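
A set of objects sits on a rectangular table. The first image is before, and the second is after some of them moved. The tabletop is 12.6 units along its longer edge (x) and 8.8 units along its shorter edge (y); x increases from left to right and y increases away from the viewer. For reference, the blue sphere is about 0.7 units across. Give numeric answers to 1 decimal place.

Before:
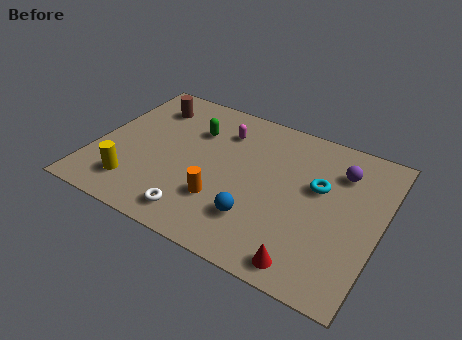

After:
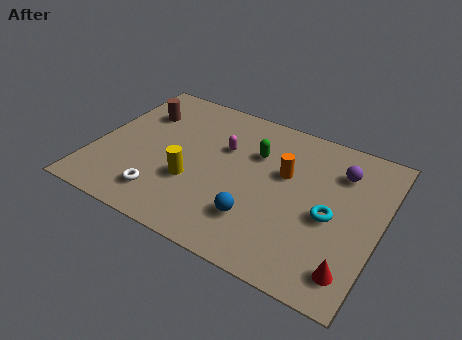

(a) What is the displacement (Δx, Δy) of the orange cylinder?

(2.4, 2.8)

The orange cylinder was at about (5.9, 2.6) and moved to about (8.3, 5.4).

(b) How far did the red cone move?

1.9

From (9.9, 1.0) to (11.7, 1.5), the red cone covered √(1.8² + 0.5²) ≈ 1.9 units.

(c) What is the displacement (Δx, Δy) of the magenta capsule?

(0.2, -1.0)

The magenta capsule was at about (5.3, 6.7) and moved to about (5.5, 5.7).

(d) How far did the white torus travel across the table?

1.6

The white torus was near (5.0, 1.3) before and (3.4, 1.7) after, so it travelled √(1.6² + 0.4²) ≈ 1.6 units.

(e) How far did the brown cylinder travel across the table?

0.7

From (1.9, 6.9) to (1.6, 6.3), the brown cylinder covered √(0.3² + 0.6²) ≈ 0.7 units.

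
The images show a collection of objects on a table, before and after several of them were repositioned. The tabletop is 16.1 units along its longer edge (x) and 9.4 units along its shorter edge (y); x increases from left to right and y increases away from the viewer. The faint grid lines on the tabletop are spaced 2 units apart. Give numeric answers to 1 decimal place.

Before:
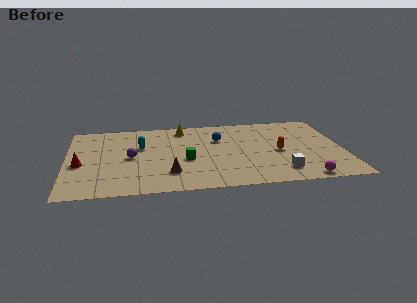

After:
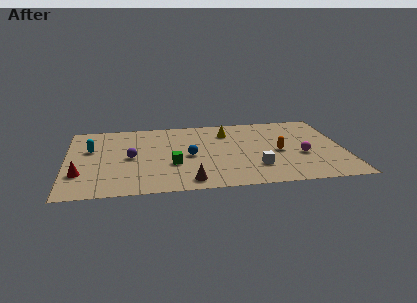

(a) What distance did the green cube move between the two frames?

0.9

From (6.9, 3.9) to (6.1, 3.4), the green cube covered √(0.8² + 0.5²) ≈ 0.9 units.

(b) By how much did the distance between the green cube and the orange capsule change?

+0.9

They were about 5.4 units apart before and 6.3 after — 0.9 units further apart.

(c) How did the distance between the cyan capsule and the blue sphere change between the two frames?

+1.3

Before: roughly 4.6 units apart; after: 5.9. That's 1.3 units further apart.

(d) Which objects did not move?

the orange capsule and the purple sphere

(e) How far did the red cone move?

1.2

The red cone was near (0.8, 4.0) before and (0.8, 2.8) after, so it travelled √(0.0² + 1.2²) ≈ 1.2 units.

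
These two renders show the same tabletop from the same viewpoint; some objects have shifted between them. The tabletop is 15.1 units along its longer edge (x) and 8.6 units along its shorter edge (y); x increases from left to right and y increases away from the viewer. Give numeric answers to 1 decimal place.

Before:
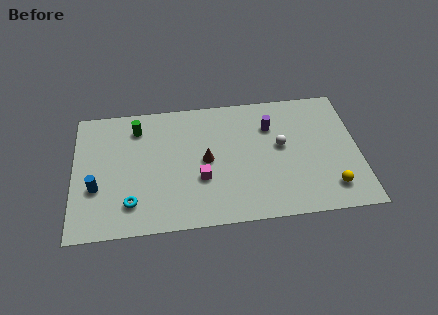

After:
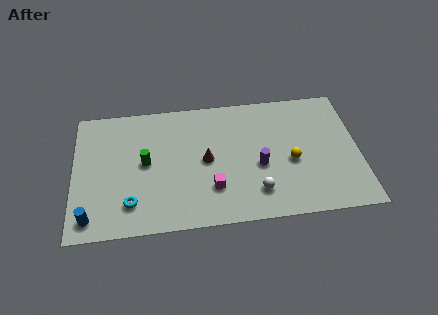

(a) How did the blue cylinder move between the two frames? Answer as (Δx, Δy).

(-0.3, -1.9)

From the two frames, the blue cylinder sits at roughly (1.2, 3.1) before and (0.9, 1.2) after.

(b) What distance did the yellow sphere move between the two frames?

2.8

The yellow sphere was near (13.5, 1.7) before and (11.5, 3.7) after, so it travelled √(2.0² + 2.0²) ≈ 2.8 units.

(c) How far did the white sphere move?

3.2

The white sphere was near (11.0, 4.8) before and (9.6, 1.9) after, so it travelled √(1.4² + 2.9²) ≈ 3.2 units.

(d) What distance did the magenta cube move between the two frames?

0.9

From (6.7, 3.1) to (7.3, 2.4), the magenta cube covered √(0.6² + 0.7²) ≈ 0.9 units.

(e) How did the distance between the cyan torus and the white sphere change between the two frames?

-1.9

They were about 8.5 units apart before and 6.6 after — 1.9 units closer together.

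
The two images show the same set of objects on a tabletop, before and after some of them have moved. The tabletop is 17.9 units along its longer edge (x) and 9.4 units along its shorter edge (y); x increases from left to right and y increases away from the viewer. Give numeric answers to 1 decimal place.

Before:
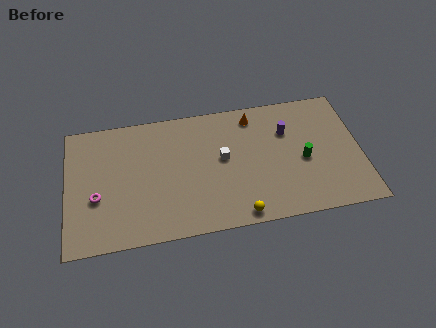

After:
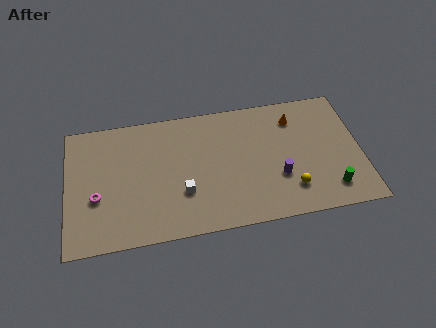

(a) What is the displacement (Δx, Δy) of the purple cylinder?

(-0.7, -3.3)

The purple cylinder was at about (13.5, 6.5) and moved to about (12.8, 3.2).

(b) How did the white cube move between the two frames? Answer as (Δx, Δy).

(-2.5, -2.1)

The white cube started near (9.5, 5.2) and ended near (7.0, 3.1).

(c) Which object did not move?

the magenta torus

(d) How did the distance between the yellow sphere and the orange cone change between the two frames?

-2.0

The distance was about 7.2 in the first image and 5.2 in the second, so they moved 2.0 units closer together.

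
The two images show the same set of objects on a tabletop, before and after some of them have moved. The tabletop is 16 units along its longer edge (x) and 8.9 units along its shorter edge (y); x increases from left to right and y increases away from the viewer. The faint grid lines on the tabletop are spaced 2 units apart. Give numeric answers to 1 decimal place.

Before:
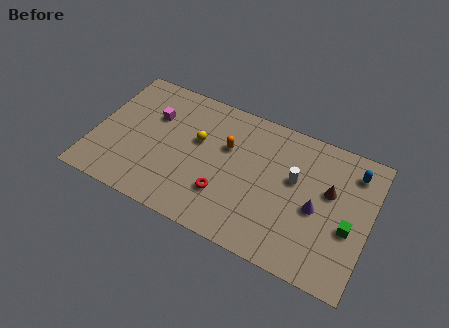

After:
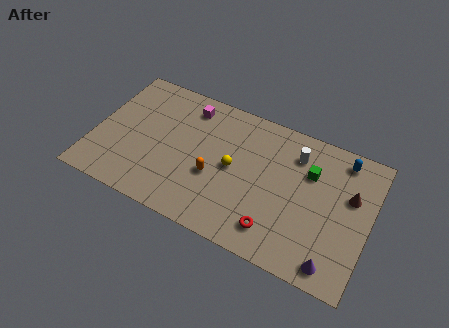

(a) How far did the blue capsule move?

0.9

The blue capsule was near (14.8, 7.2) before and (14.1, 7.7) after, so it travelled √(0.7² + 0.5²) ≈ 0.9 units.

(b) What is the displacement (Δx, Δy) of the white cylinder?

(-0.1, 1.6)

The white cylinder started near (11.6, 5.3) and ended near (11.5, 6.9).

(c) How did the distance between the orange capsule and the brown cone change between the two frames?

+2.0

Before: roughly 6.0 units apart; after: 8.0. That's 2.0 units further apart.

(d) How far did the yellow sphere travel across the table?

2.4

From (5.9, 5.4) to (8.1, 4.5), the yellow sphere covered √(2.2² + 0.9²) ≈ 2.4 units.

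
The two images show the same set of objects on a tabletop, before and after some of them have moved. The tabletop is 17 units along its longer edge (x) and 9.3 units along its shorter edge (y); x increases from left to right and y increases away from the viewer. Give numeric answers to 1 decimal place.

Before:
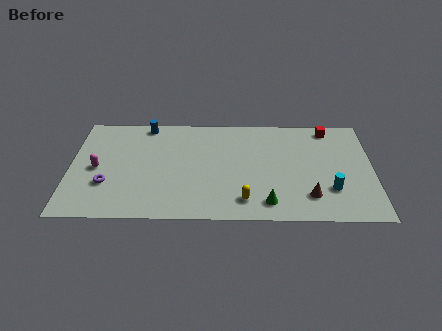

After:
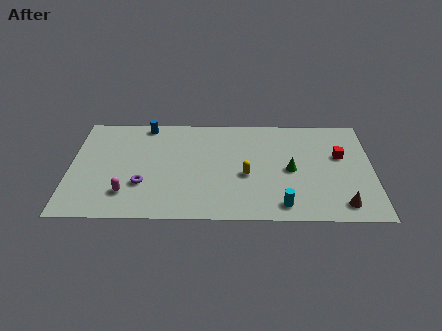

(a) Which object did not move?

the blue cylinder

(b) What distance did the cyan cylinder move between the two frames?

3.0

The cyan cylinder moved from about (14.6, 2.7) to (11.9, 1.3), a distance of √(2.7² + 1.4²) ≈ 3.0.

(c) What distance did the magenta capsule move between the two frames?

2.8

From (1.5, 4.4) to (3.2, 2.2), the magenta capsule covered √(1.7² + 2.2²) ≈ 2.8 units.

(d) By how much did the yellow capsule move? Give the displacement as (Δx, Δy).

(0.1, 2.2)

The yellow capsule was at about (9.8, 1.7) and moved to about (9.9, 3.9).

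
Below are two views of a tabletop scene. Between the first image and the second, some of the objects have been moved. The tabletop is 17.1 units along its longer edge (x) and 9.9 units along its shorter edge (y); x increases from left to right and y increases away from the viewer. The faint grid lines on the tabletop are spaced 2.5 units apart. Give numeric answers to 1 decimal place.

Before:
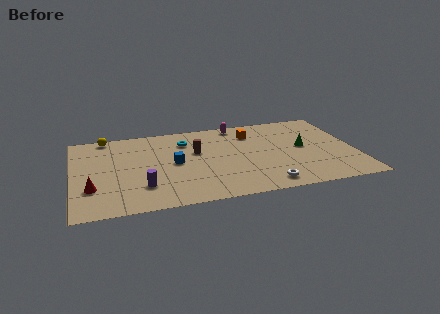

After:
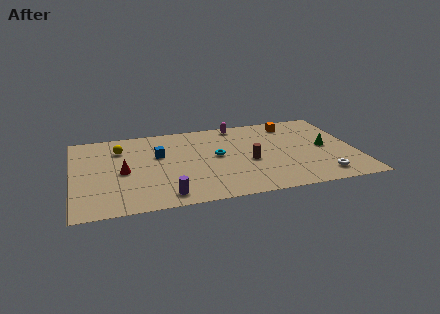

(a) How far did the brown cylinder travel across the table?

3.6

From (7.5, 6.1) to (10.6, 4.2), the brown cylinder covered √(3.1² + 1.9²) ≈ 3.6 units.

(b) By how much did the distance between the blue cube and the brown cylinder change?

+4.0

They were about 1.8 units apart before and 5.8 after — 4.0 units further apart.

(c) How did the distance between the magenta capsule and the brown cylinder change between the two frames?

+0.8

The distance was about 3.9 in the first image and 4.7 in the second, so they moved 0.8 units further apart.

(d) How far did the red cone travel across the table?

2.5

From (1.1, 3.0) to (3.0, 4.6), the red cone covered √(1.9² + 1.6²) ≈ 2.5 units.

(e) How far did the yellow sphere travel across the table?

1.9

The yellow sphere was near (2.1, 9.1) before and (2.9, 7.4) after, so it travelled √(0.8² + 1.7²) ≈ 1.9 units.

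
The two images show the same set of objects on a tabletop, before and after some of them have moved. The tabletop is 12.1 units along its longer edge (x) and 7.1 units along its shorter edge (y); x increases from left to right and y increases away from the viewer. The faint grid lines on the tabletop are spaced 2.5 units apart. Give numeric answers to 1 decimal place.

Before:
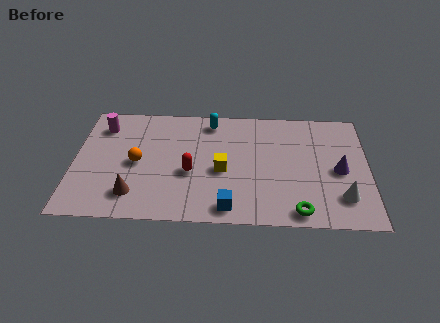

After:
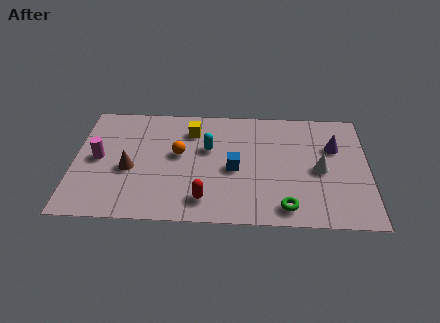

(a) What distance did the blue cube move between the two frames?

2.3

From (6.4, 0.9) to (6.6, 3.2), the blue cube covered √(0.2² + 2.3²) ≈ 2.3 units.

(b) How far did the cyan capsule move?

1.7

From (5.6, 6.1) to (5.5, 4.4), the cyan capsule covered √(0.1² + 1.7²) ≈ 1.7 units.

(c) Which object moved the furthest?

the yellow cube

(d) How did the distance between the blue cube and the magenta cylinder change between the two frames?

-1.5

They were about 7.1 units apart before and 5.6 after — 1.5 units closer together.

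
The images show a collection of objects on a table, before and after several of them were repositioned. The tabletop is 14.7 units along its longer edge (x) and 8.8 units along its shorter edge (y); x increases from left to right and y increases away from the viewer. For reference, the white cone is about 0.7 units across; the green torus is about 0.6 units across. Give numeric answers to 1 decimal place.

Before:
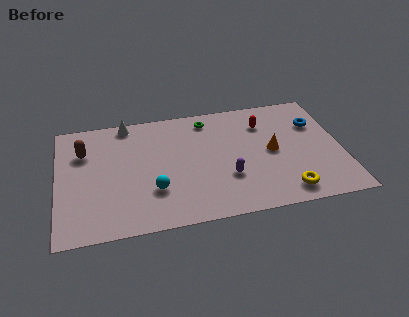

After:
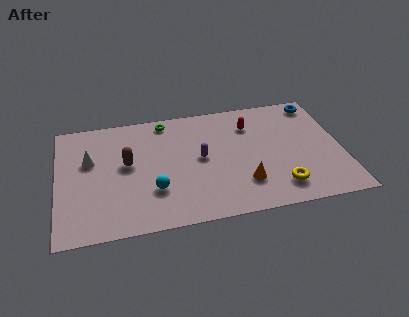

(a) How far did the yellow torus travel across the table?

0.5

From (11.6, 1.3) to (11.3, 1.7), the yellow torus covered √(0.3² + 0.4²) ≈ 0.5 units.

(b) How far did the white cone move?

3.2

The white cone was near (3.7, 8.0) before and (1.7, 5.5) after, so it travelled √(2.0² + 2.5²) ≈ 3.2 units.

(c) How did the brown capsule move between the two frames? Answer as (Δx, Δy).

(2.2, -1.3)

From the two frames, the brown capsule sits at roughly (1.4, 6.2) before and (3.6, 4.9) after.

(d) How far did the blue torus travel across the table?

1.6

The blue torus was near (13.5, 6.1) before and (13.7, 7.7) after, so it travelled √(0.2² + 1.6²) ≈ 1.6 units.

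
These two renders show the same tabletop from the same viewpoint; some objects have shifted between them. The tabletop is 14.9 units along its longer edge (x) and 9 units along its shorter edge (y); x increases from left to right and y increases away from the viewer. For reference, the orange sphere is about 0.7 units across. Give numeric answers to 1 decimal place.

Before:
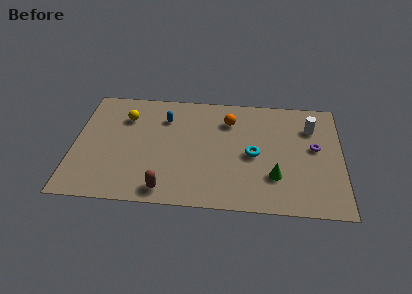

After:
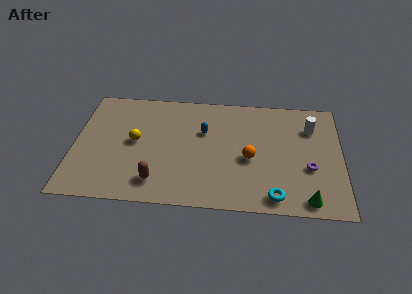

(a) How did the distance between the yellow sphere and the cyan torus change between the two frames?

+1.0

The distance was about 7.6 in the first image and 8.6 in the second, so they moved 1.0 units further apart.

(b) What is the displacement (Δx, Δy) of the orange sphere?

(1.2, -2.9)

The orange sphere started near (8.6, 6.8) and ended near (9.8, 3.9).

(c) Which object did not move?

the white cylinder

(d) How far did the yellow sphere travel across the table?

2.0

The yellow sphere moved from about (2.8, 6.6) to (3.4, 4.7), a distance of √(0.6² + 1.9²) ≈ 2.0.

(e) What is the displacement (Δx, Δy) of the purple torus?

(-0.3, -1.6)

The purple torus started near (13.4, 5.0) and ended near (13.1, 3.4).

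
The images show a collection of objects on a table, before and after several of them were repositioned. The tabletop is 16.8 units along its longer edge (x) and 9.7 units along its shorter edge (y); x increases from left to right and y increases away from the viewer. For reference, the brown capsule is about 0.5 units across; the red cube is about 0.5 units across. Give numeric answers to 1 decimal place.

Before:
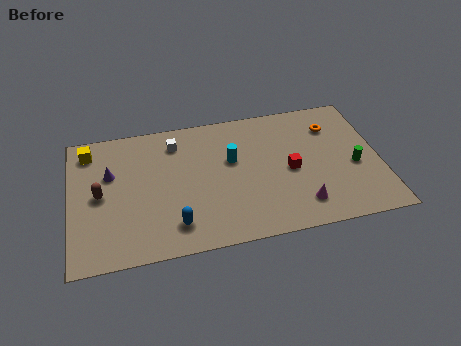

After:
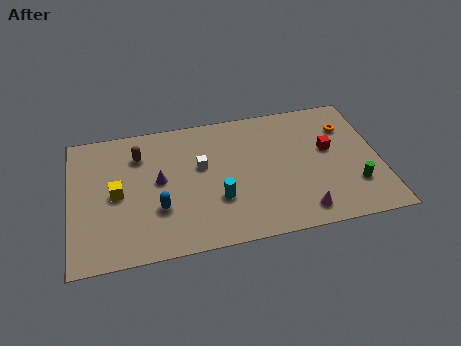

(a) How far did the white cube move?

2.4

From (5.8, 7.8) to (7.1, 5.8), the white cube covered √(1.3² + 2.0²) ≈ 2.4 units.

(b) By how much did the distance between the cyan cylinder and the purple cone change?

-2.9

Before: roughly 6.6 units apart; after: 3.7. That's 2.9 units closer together.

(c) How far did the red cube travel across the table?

2.5

From (11.9, 4.5) to (14.1, 5.6), the red cube covered √(2.2² + 1.1²) ≈ 2.5 units.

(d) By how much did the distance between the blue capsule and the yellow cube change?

-4.9

Before: roughly 7.6 units apart; after: 2.7. That's 4.9 units closer together.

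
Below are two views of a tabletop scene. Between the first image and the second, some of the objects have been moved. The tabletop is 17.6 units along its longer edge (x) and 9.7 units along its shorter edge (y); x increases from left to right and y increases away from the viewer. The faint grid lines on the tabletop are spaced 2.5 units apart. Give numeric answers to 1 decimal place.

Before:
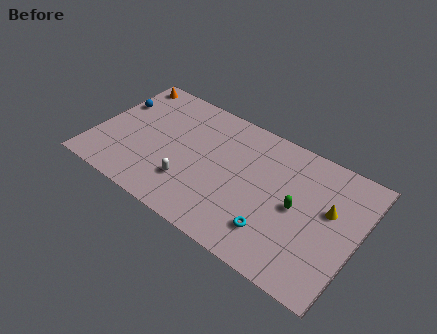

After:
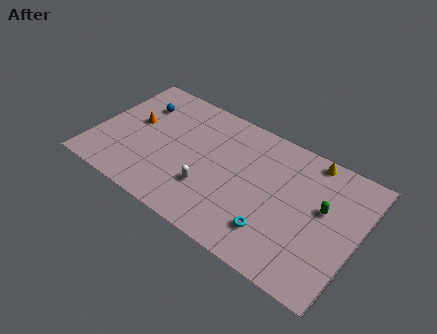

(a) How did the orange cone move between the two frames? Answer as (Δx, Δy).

(1.3, -3.1)

The orange cone was at about (1.1, 8.6) and moved to about (2.4, 5.5).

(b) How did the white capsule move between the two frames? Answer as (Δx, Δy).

(1.3, 0.3)

The white capsule started near (6.7, 2.7) and ended near (8.0, 3.0).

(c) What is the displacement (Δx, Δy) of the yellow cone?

(-1.7, 3.0)

The yellow cone was at about (15.6, 5.8) and moved to about (13.9, 8.8).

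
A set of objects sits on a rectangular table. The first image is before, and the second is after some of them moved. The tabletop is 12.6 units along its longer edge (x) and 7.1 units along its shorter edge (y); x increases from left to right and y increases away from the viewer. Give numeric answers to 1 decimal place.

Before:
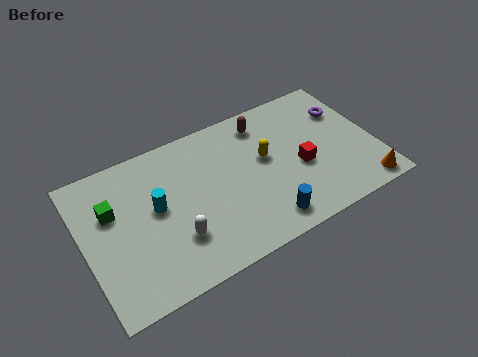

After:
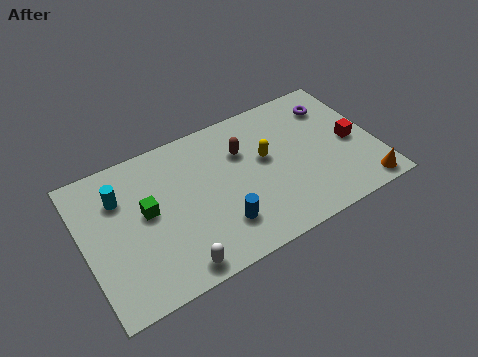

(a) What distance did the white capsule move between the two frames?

1.3

From (3.7, 2.1) to (3.5, 0.8), the white capsule covered √(0.2² + 1.3²) ≈ 1.3 units.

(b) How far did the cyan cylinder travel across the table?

1.8

The cyan cylinder was near (3.1, 3.9) before and (1.7, 5.1) after, so it travelled √(1.4² + 1.2²) ≈ 1.8 units.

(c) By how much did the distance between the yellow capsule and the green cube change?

-1.4

The distance was about 6.6 in the first image and 5.2 in the second, so they moved 1.4 units closer together.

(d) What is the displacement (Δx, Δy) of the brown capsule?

(-1.1, -1.0)

From the two frames, the brown capsule sits at roughly (8.1, 5.9) before and (7.0, 4.9) after.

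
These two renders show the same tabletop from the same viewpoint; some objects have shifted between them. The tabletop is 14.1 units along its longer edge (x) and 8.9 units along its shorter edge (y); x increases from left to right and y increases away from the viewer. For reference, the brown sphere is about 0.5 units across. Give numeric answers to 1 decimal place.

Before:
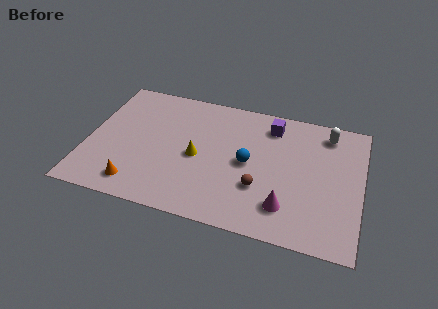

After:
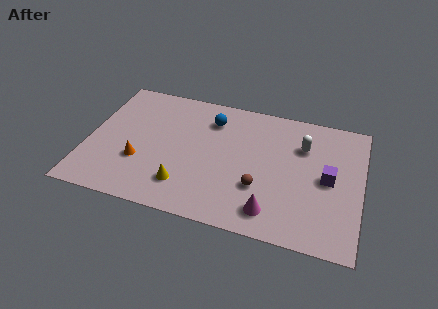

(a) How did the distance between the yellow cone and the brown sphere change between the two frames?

+0.4

The distance was about 3.5 in the first image and 3.9 in the second, so they moved 0.4 units further apart.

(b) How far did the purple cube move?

4.2

From (9.3, 7.3) to (12.4, 4.4), the purple cube covered √(3.1² + 2.9²) ≈ 4.2 units.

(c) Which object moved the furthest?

the purple cube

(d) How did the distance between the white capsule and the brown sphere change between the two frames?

-1.7

They were about 5.6 units apart before and 3.9 after — 1.7 units closer together.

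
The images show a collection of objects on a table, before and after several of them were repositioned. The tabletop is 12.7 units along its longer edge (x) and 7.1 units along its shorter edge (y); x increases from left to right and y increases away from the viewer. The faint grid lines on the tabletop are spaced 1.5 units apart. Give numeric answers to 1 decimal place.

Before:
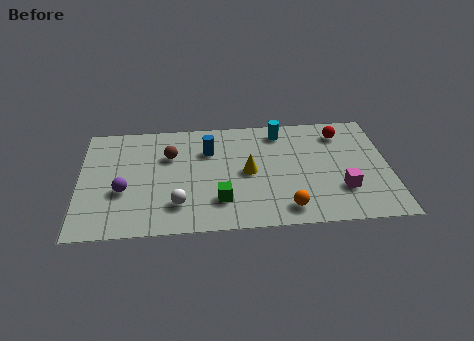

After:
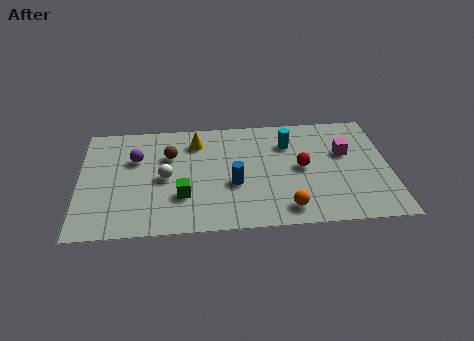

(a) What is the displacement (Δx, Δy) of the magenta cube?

(0.2, 2.3)

The magenta cube started near (10.7, 2.1) and ended near (10.9, 4.4).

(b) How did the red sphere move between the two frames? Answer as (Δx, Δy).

(-1.7, -2.1)

From the two frames, the red sphere sits at roughly (10.8, 5.7) before and (9.1, 3.6) after.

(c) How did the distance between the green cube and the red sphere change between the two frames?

-1.3

Before: roughly 6.4 units apart; after: 5.1. That's 1.3 units closer together.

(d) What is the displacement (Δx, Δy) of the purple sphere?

(0.5, 2.0)

The purple sphere started near (1.8, 2.7) and ended near (2.3, 4.7).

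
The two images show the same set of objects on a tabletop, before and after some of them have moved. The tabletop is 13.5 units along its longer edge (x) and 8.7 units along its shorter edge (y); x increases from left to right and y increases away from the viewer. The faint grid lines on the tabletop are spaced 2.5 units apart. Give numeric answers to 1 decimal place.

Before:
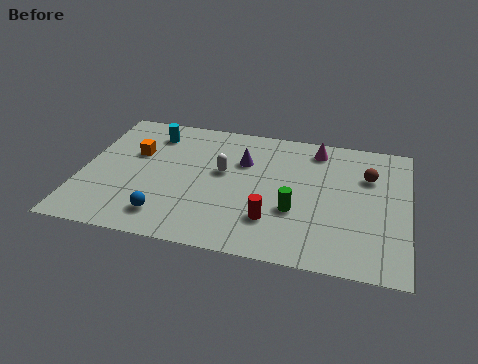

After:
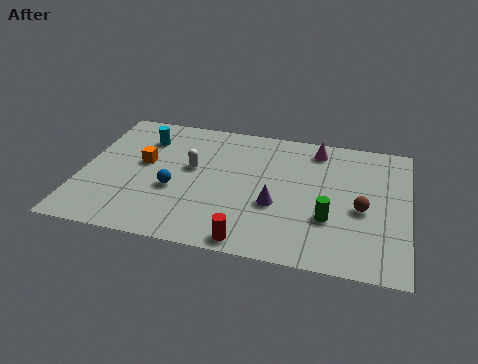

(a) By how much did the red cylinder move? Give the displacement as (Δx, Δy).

(-0.8, -1.5)

From the two frames, the red cylinder sits at roughly (8.0, 2.3) before and (7.2, 0.8) after.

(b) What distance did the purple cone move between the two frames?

3.0

The purple cone was near (6.6, 5.9) before and (8.1, 3.3) after, so it travelled √(1.5² + 2.6²) ≈ 3.0 units.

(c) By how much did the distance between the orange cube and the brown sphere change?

-0.5

The distance was about 9.7 in the first image and 9.2 in the second, so they moved 0.5 units closer together.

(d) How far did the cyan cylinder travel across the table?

0.5

From (2.7, 7.0) to (2.4, 6.6), the cyan cylinder covered √(0.3² + 0.4²) ≈ 0.5 units.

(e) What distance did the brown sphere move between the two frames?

2.2

The brown sphere moved from about (11.8, 6.0) to (11.6, 3.8), a distance of √(0.2² + 2.2²) ≈ 2.2.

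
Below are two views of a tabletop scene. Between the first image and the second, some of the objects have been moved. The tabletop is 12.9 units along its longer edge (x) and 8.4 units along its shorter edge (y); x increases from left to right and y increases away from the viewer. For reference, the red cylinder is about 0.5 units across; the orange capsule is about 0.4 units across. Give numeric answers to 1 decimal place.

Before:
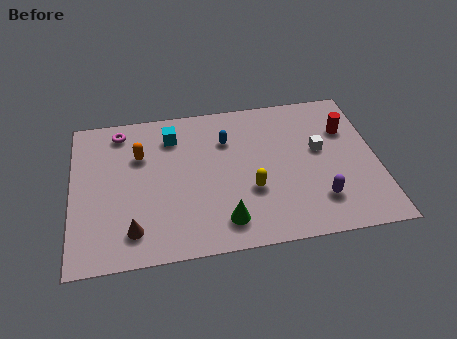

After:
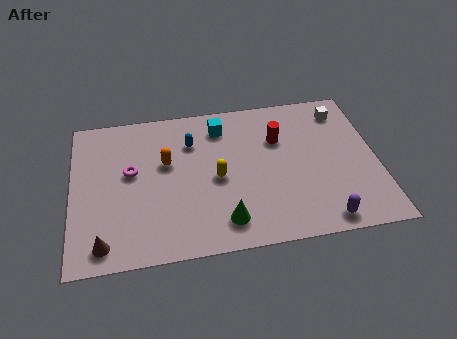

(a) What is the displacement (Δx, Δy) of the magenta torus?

(0.4, -2.4)

The magenta torus started near (2.1, 7.2) and ended near (2.5, 4.8).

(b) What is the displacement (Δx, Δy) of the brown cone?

(-1.2, -0.5)

The brown cone was at about (2.5, 1.6) and moved to about (1.3, 1.1).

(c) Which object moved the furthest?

the red cylinder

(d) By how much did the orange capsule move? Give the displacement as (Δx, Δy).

(1.1, -0.6)

The orange capsule started near (2.9, 5.7) and ended near (4.0, 5.1).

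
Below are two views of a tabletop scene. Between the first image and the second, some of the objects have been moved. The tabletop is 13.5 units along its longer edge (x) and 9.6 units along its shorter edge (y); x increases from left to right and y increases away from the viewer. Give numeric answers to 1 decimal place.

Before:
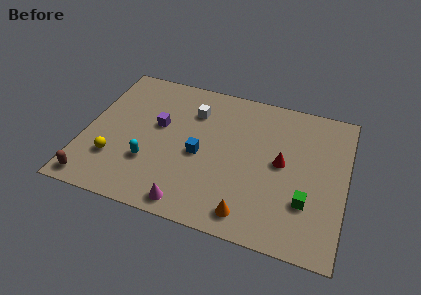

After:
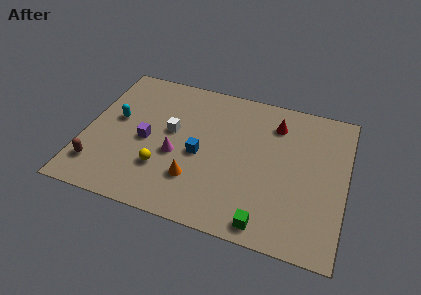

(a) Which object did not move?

the blue cube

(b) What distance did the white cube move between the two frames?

2.0

The white cube was near (5.4, 7.1) before and (4.4, 5.4) after, so it travelled √(1.0² + 1.7²) ≈ 2.0 units.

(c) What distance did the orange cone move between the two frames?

3.2

From (8.8, 1.3) to (5.9, 2.6), the orange cone covered √(2.9² + 1.3²) ≈ 3.2 units.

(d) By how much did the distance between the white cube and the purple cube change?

-0.7

Before: roughly 2.3 units apart; after: 1.6. That's 0.7 units closer together.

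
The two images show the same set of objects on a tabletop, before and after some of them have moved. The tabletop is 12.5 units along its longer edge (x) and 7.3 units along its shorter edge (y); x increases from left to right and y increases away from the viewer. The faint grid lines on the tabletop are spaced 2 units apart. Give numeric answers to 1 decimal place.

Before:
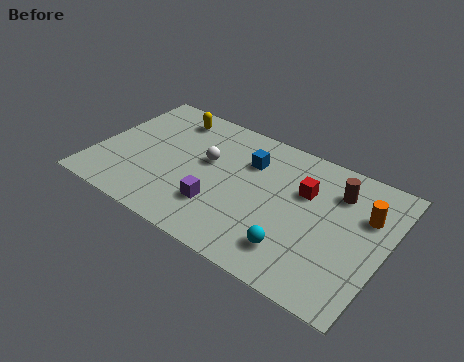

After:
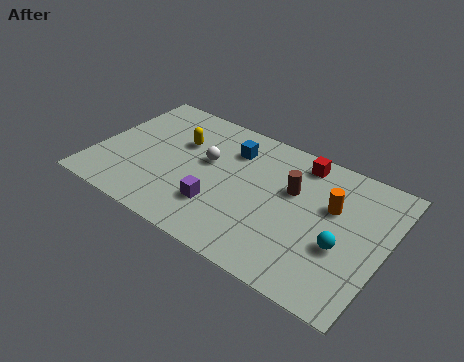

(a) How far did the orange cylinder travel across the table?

1.4

The orange cylinder moved from about (11.5, 4.9) to (10.1, 4.6), a distance of √(1.4² + 0.3²) ≈ 1.4.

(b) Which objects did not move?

the purple cube and the white sphere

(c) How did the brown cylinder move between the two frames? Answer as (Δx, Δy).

(-1.8, -0.9)

From the two frames, the brown cylinder sits at roughly (10.2, 5.5) before and (8.4, 4.6) after.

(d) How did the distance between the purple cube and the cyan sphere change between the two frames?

+1.8

They were about 3.4 units apart before and 5.2 after — 1.8 units further apart.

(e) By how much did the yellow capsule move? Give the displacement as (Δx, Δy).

(0.7, -1.3)

The yellow capsule started near (2.7, 6.1) and ended near (3.4, 4.8).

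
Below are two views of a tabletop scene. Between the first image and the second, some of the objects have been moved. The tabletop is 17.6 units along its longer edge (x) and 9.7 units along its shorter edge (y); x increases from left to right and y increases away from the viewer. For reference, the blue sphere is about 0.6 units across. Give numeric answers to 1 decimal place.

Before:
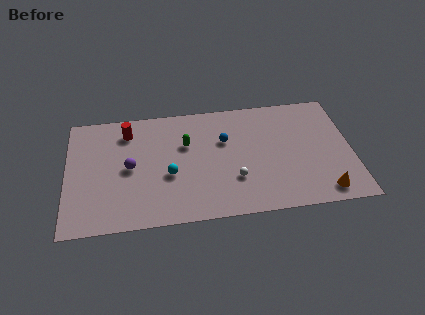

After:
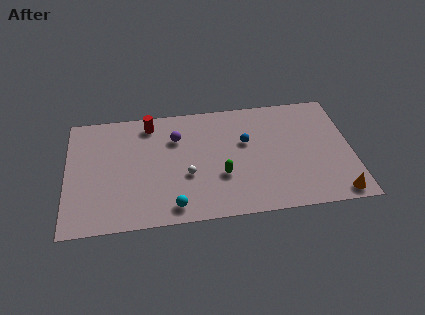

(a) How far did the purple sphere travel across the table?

3.6

From (3.9, 4.8) to (6.8, 6.9), the purple sphere covered √(2.9² + 2.1²) ≈ 3.6 units.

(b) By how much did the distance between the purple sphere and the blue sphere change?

-1.7

Before: roughly 6.1 units apart; after: 4.4. That's 1.7 units closer together.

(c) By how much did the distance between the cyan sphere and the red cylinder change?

+2.5

They were about 4.6 units apart before and 7.1 after — 2.5 units further apart.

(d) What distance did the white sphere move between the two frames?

3.0

The white sphere was near (10.3, 3.0) before and (7.4, 3.7) after, so it travelled √(2.9² + 0.7²) ≈ 3.0 units.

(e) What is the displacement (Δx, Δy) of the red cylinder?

(1.4, 0.5)

From the two frames, the red cylinder sits at roughly (3.8, 7.8) before and (5.2, 8.3) after.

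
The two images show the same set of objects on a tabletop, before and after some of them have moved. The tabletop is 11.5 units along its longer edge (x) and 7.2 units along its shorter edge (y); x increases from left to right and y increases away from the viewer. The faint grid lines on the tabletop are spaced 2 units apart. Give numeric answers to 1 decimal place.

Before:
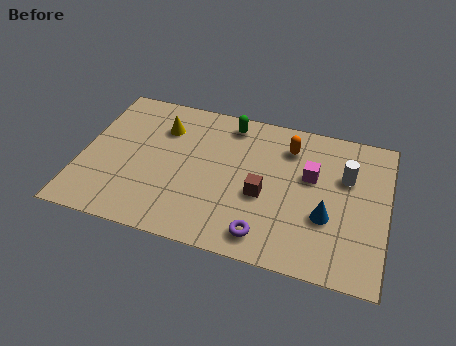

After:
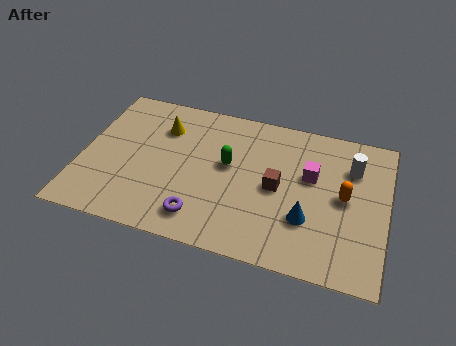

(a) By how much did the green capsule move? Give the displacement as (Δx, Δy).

(0.1, -2.1)

From the two frames, the green capsule sits at roughly (5.4, 6.2) before and (5.5, 4.1) after.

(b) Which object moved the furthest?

the orange capsule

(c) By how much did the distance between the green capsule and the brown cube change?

-1.5

Before: roughly 3.5 units apart; after: 2.0. That's 1.5 units closer together.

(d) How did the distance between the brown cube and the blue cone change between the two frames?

-0.7

They were about 2.4 units apart before and 1.7 after — 0.7 units closer together.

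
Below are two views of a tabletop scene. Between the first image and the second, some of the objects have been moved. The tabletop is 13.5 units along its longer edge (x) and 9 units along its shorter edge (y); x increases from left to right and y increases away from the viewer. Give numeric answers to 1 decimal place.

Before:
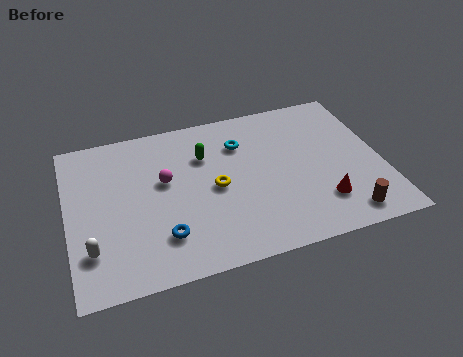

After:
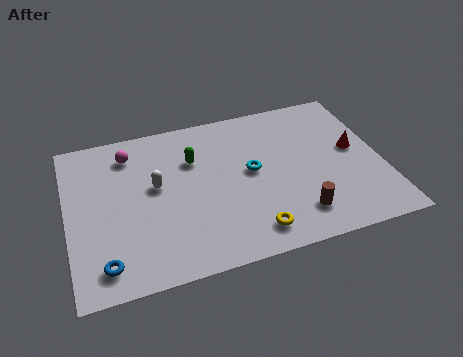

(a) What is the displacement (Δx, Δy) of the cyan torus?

(0.3, -1.8)

The cyan torus was at about (7.6, 6.6) and moved to about (7.9, 4.8).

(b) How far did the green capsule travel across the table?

0.5

The green capsule moved from about (6.0, 6.3) to (5.5, 6.2), a distance of √(0.5² + 0.1²) ≈ 0.5.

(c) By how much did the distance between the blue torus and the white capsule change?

+1.4

The distance was about 3.0 in the first image and 4.4 in the second, so they moved 1.4 units further apart.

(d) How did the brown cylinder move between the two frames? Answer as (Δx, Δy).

(-2.0, 0.6)

The brown cylinder was at about (11.6, 1.2) and moved to about (9.6, 1.8).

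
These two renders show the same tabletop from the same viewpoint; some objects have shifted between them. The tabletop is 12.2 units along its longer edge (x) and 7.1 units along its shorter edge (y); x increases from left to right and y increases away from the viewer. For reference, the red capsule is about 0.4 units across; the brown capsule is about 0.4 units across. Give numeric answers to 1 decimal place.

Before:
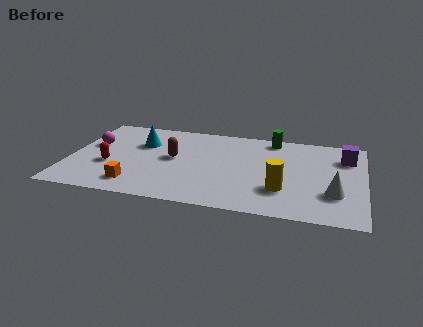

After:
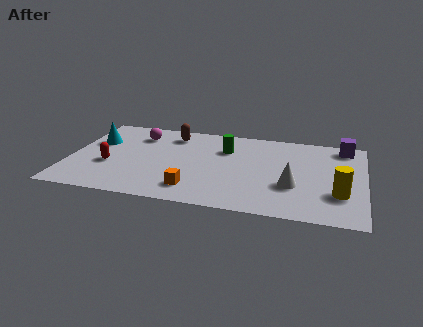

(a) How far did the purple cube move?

0.9

The purple cube moved from about (11.4, 5.3) to (11.3, 6.2), a distance of √(0.1² + 0.9²) ≈ 0.9.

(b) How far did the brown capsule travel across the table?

2.0

The brown capsule was near (4.3, 3.8) before and (4.1, 5.8) after, so it travelled √(0.2² + 2.0²) ≈ 2.0 units.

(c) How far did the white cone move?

1.7

From (11.0, 2.2) to (9.3, 2.5), the white cone covered √(1.7² + 0.3²) ≈ 1.7 units.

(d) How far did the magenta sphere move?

2.2

The magenta sphere was near (0.9, 4.3) before and (2.7, 5.5) after, so it travelled √(1.8² + 1.2²) ≈ 2.2 units.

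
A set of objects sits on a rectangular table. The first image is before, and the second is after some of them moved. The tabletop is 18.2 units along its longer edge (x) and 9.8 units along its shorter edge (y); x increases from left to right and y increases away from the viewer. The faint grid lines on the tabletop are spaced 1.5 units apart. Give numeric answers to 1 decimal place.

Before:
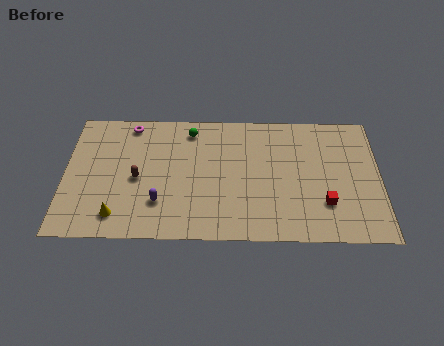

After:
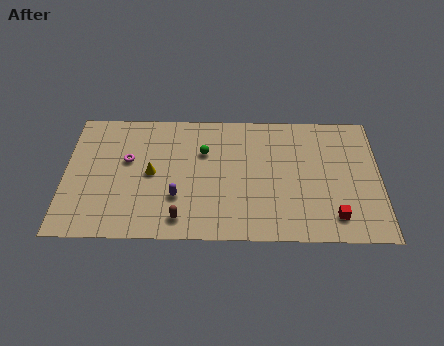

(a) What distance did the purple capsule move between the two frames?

1.1

From (5.5, 2.7) to (6.5, 3.1), the purple capsule covered √(1.0² + 0.4²) ≈ 1.1 units.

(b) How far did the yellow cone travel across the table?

3.7

The yellow cone was near (3.1, 1.7) before and (5.0, 4.9) after, so it travelled √(1.9² + 3.2²) ≈ 3.7 units.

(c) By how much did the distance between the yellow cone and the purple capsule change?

-0.3

Before: roughly 2.6 units apart; after: 2.3. That's 0.3 units closer together.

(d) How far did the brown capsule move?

3.9

The brown capsule was near (4.2, 4.5) before and (6.7, 1.5) after, so it travelled √(2.5² + 3.0²) ≈ 3.9 units.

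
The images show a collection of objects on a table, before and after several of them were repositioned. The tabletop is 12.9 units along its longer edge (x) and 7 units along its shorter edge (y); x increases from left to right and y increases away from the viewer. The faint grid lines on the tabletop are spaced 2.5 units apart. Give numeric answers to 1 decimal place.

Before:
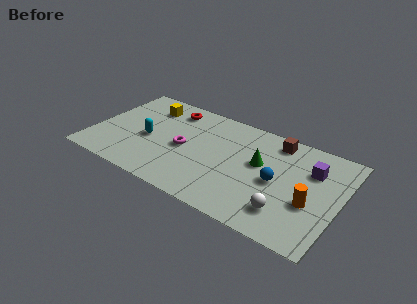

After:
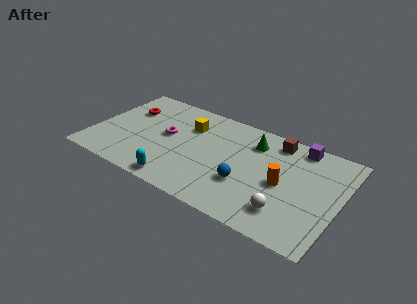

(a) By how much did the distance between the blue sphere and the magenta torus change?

-0.3

The distance was about 4.9 in the first image and 4.6 in the second, so they moved 0.3 units closer together.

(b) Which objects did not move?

the brown cube and the white sphere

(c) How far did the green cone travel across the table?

1.4

The green cone moved from about (8.7, 4.1) to (8.2, 5.4), a distance of √(0.5² + 1.3²) ≈ 1.4.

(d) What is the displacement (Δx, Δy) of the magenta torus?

(-1.0, 0.5)

The magenta torus was at about (4.8, 3.3) and moved to about (3.8, 3.8).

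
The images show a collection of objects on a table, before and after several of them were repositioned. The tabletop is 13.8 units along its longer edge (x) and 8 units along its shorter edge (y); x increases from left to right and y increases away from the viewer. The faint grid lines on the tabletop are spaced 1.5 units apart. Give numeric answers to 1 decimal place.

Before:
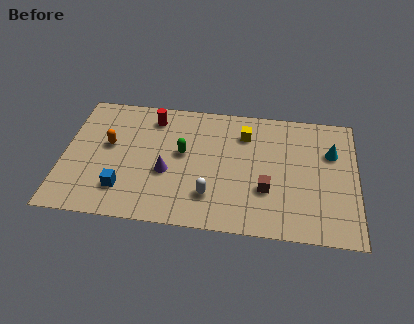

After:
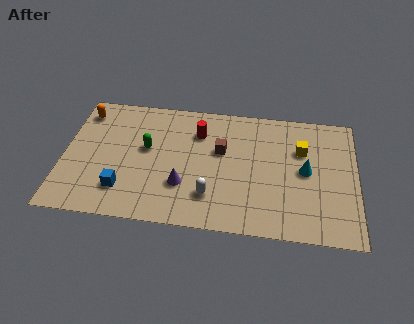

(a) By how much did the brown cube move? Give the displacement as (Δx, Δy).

(-2.2, 2.2)

From the two frames, the brown cube sits at roughly (9.6, 2.7) before and (7.4, 4.9) after.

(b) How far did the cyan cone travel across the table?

1.8

From (12.6, 5.4) to (11.4, 4.1), the cyan cone covered √(1.2² + 1.3²) ≈ 1.8 units.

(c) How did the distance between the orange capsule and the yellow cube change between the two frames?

+3.9

They were about 6.6 units apart before and 10.5 after — 3.9 units further apart.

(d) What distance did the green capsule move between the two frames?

1.7

The green capsule moved from about (5.6, 4.5) to (3.9, 4.6), a distance of √(1.7² + 0.1²) ≈ 1.7.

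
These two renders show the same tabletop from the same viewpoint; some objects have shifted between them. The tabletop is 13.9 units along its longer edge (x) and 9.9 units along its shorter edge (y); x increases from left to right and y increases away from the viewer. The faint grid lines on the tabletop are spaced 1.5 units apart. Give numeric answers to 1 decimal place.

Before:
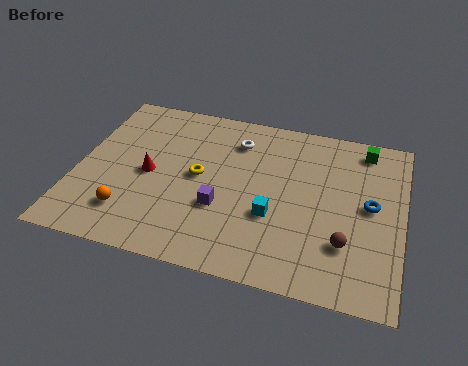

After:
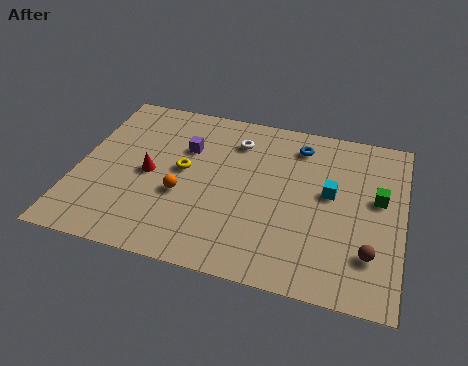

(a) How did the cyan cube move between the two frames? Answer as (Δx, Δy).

(2.3, 1.9)

The cyan cube started near (8.5, 3.6) and ended near (10.8, 5.5).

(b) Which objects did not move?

the white torus and the red cone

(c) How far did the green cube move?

3.0

The green cube was near (12.1, 8.6) before and (12.8, 5.7) after, so it travelled √(0.7² + 2.9²) ≈ 3.0 units.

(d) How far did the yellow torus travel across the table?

0.7

The yellow torus moved from about (5.2, 5.1) to (4.5, 5.3), a distance of √(0.7² + 0.2²) ≈ 0.7.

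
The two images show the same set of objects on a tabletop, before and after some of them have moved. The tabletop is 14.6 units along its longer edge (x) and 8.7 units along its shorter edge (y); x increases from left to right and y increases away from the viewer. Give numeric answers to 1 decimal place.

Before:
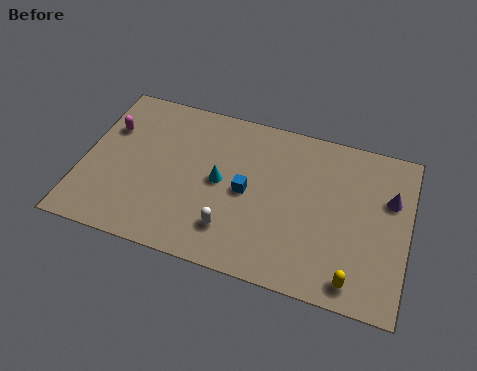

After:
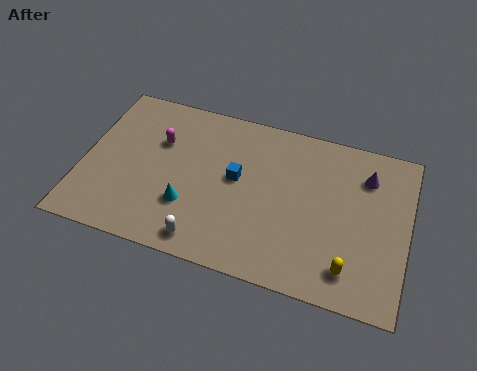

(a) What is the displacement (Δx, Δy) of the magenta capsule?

(2.3, -0.1)

From the two frames, the magenta capsule sits at roughly (1.0, 5.9) before and (3.3, 5.8) after.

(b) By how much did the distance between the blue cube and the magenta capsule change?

-2.9

They were about 6.6 units apart before and 3.7 after — 2.9 units closer together.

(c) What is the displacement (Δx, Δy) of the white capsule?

(-1.1, -0.9)

The white capsule started near (6.9, 2.0) and ended near (5.8, 1.1).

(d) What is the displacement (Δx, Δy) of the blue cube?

(-0.5, 0.6)

From the two frames, the blue cube sits at roughly (7.4, 4.2) before and (6.9, 4.8) after.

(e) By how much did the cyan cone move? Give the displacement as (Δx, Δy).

(-1.3, -1.7)

The cyan cone started near (6.2, 4.4) and ended near (4.9, 2.7).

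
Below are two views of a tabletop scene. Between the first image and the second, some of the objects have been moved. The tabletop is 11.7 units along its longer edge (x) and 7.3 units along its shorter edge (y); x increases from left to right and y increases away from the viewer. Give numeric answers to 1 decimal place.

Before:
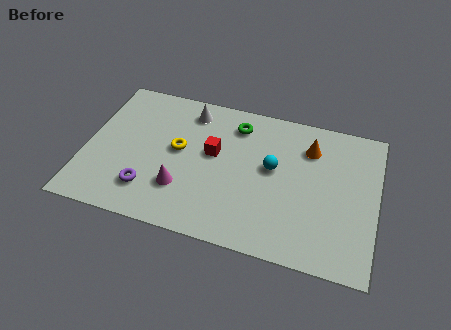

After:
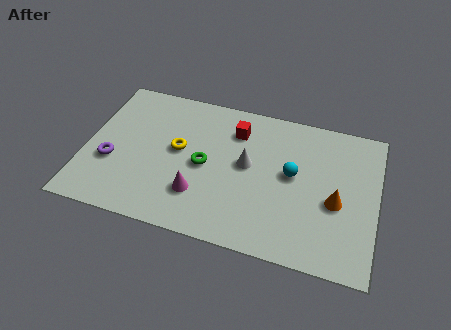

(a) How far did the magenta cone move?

0.7

The magenta cone moved from about (4.0, 2.1) to (4.7, 2.0), a distance of √(0.7² + 0.1²) ≈ 0.7.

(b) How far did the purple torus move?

1.9

The purple torus moved from about (2.7, 1.7) to (1.1, 2.7), a distance of √(1.6² + 1.0²) ≈ 1.9.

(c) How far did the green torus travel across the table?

2.6

From (5.9, 5.9) to (4.8, 3.5), the green torus covered √(1.1² + 2.4²) ≈ 2.6 units.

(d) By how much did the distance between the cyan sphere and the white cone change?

-2.2

The distance was about 4.0 in the first image and 1.8 in the second, so they moved 2.2 units closer together.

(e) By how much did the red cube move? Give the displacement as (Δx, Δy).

(0.8, 1.4)

From the two frames, the red cube sits at roughly (5.1, 4.2) before and (5.9, 5.6) after.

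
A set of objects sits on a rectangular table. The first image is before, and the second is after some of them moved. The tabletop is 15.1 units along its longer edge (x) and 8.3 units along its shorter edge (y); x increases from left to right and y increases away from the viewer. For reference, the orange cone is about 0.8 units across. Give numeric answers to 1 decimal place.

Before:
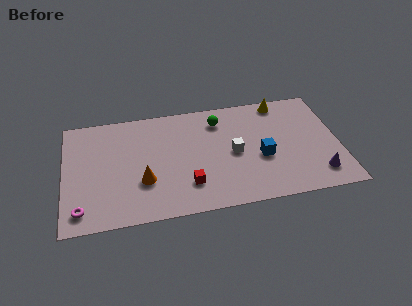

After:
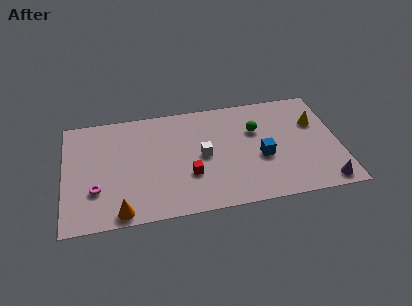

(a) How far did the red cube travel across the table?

0.7

The red cube moved from about (6.7, 2.1) to (6.8, 2.8), a distance of √(0.1² + 0.7²) ≈ 0.7.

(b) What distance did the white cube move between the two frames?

1.7

The white cube moved from about (9.3, 4.0) to (7.6, 4.1), a distance of √(1.7² + 0.1²) ≈ 1.7.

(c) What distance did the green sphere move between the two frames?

2.3

The green sphere was near (8.6, 6.6) before and (10.6, 5.5) after, so it travelled √(2.0² + 1.1²) ≈ 2.3 units.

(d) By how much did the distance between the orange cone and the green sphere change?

+3.2

The distance was about 5.7 in the first image and 8.9 in the second, so they moved 3.2 units further apart.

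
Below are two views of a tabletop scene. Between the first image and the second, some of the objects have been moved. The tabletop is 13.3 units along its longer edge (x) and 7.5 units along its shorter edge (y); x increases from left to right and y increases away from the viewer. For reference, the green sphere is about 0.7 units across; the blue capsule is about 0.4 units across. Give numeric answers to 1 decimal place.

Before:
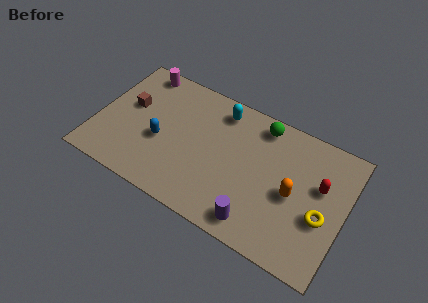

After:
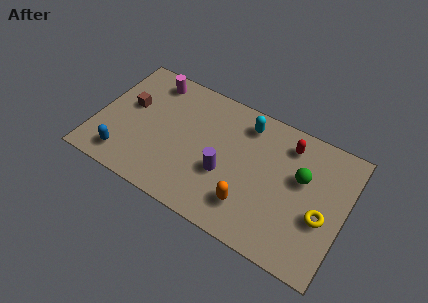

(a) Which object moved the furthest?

the green sphere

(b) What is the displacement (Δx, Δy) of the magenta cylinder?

(0.7, -0.3)

From the two frames, the magenta cylinder sits at roughly (1.8, 6.7) before and (2.5, 6.4) after.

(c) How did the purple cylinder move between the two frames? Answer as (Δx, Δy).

(-2.0, 1.8)

The purple cylinder started near (9.0, 1.1) and ended near (7.0, 2.9).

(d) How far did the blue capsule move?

2.5

The blue capsule was near (3.5, 3.1) before and (1.8, 1.3) after, so it travelled √(1.7² + 1.8²) ≈ 2.5 units.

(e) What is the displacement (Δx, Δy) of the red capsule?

(-1.9, 1.5)

The red capsule was at about (11.9, 4.6) and moved to about (10.0, 6.1).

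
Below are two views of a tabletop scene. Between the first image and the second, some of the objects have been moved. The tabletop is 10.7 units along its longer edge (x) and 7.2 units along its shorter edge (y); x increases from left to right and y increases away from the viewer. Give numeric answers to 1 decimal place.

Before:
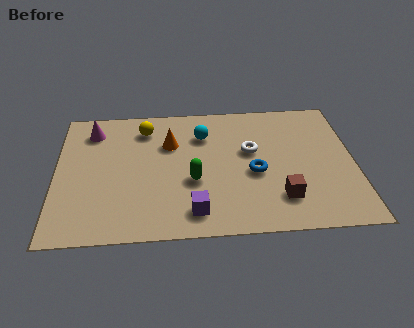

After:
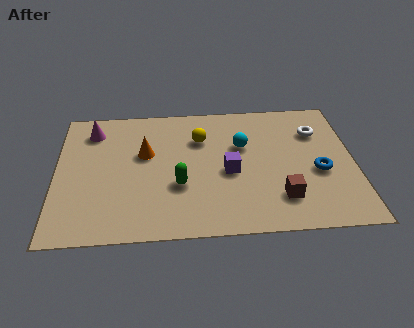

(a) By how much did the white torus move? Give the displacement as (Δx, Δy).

(2.4, 0.9)

The white torus was at about (7.0, 4.3) and moved to about (9.4, 5.2).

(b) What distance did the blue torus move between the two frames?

2.3

The blue torus moved from about (7.1, 3.1) to (9.4, 3.0), a distance of √(2.3² + 0.1²) ≈ 2.3.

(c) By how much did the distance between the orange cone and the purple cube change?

-0.6

They were about 3.8 units apart before and 3.2 after — 0.6 units closer together.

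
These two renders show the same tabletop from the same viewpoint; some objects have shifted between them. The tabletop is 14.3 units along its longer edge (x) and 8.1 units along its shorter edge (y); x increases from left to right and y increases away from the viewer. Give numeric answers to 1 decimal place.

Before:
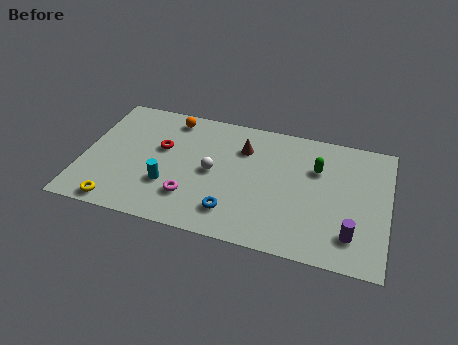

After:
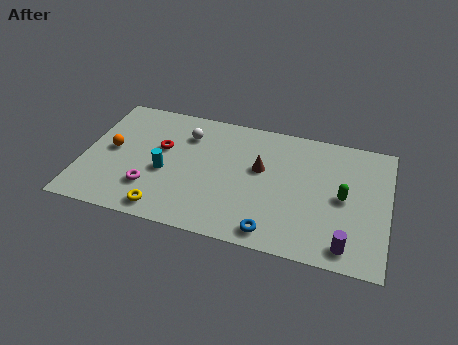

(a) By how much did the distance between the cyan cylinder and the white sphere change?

+0.4

Before: roughly 2.4 units apart; after: 2.8. That's 0.4 units further apart.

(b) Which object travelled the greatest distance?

the orange sphere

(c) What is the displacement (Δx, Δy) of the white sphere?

(-1.4, 2.1)

The white sphere started near (6.1, 4.0) and ended near (4.7, 6.1).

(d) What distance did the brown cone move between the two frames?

1.4

The brown cone moved from about (7.4, 5.9) to (8.3, 4.8), a distance of √(0.9² + 1.1²) ≈ 1.4.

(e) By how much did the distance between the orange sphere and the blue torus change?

+2.2

They were about 6.2 units apart before and 8.4 after — 2.2 units further apart.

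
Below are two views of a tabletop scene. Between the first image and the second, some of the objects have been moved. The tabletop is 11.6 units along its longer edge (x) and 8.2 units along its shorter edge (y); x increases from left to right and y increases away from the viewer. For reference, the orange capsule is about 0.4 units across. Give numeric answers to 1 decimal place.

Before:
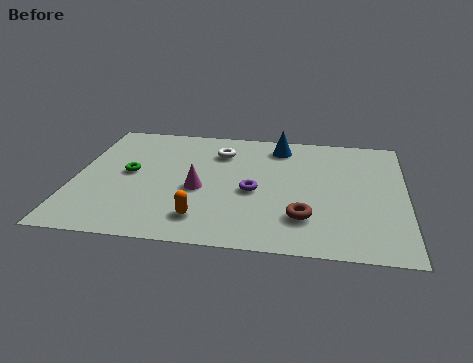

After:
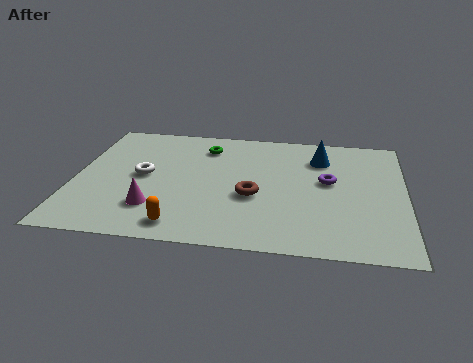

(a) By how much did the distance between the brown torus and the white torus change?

-1.1

They were about 5.1 units apart before and 4.0 after — 1.1 units closer together.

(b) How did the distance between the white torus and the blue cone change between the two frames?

+4.3

Before: roughly 2.2 units apart; after: 6.5. That's 4.3 units further apart.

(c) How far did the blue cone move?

1.7

The blue cone moved from about (7.1, 6.9) to (8.6, 6.2), a distance of √(1.5² + 0.7²) ≈ 1.7.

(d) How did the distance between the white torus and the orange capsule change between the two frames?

-1.2

The distance was about 4.6 in the first image and 3.4 in the second, so they moved 1.2 units closer together.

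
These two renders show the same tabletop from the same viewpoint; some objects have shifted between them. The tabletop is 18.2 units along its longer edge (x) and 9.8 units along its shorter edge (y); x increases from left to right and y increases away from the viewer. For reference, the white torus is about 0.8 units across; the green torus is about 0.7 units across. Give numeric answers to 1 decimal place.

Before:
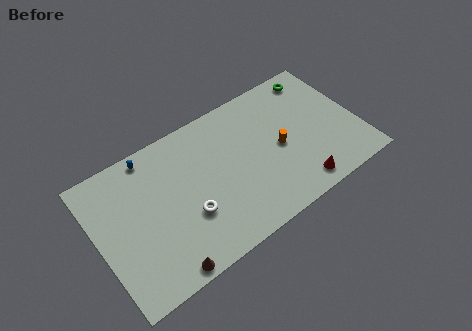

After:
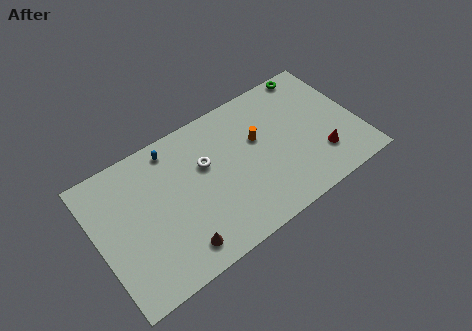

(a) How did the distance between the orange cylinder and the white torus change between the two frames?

-3.1

The distance was about 6.8 in the first image and 3.7 in the second, so they moved 3.1 units closer together.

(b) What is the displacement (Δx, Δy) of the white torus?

(1.7, 2.8)

The white torus was at about (6.0, 3.4) and moved to about (7.7, 6.2).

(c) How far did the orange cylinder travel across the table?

1.9

The orange cylinder was near (12.7, 4.6) before and (11.4, 6.0) after, so it travelled √(1.3² + 1.4²) ≈ 1.9 units.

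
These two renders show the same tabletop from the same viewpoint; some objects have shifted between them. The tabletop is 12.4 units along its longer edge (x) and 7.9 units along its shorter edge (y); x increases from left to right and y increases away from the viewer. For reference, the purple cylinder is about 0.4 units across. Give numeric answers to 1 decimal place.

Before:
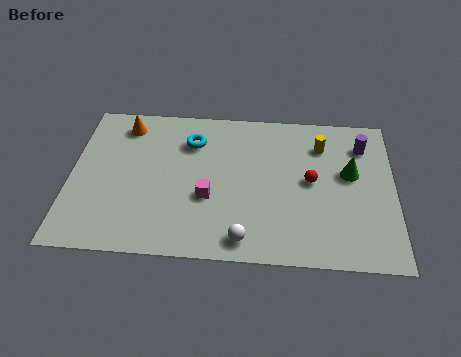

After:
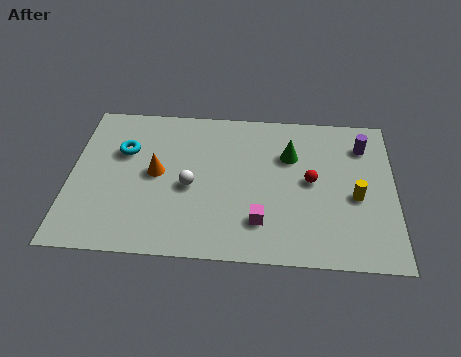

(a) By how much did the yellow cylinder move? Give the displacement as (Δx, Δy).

(1.3, -2.6)

The yellow cylinder started near (9.6, 6.0) and ended near (10.9, 3.4).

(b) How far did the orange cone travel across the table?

2.8

The orange cone moved from about (2.0, 6.6) to (3.3, 4.1), a distance of √(1.3² + 2.5²) ≈ 2.8.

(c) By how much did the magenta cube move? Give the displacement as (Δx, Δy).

(2.0, -1.1)

The magenta cube was at about (5.3, 3.0) and moved to about (7.3, 1.9).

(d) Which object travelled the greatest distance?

the white sphere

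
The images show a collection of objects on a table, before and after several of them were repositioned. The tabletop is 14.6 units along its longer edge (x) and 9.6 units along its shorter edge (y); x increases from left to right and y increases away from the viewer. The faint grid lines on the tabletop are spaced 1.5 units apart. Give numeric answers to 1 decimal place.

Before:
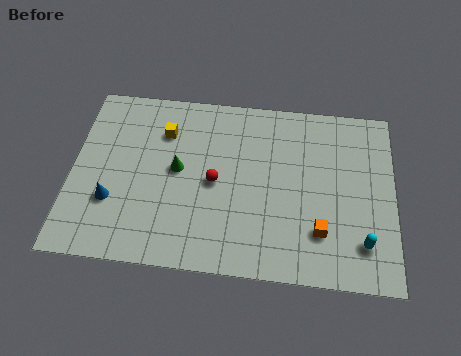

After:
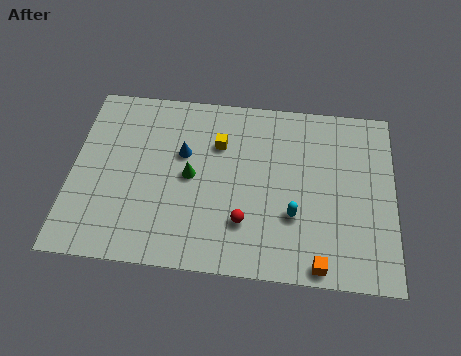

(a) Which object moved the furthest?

the blue cone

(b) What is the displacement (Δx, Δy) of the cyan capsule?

(-3.1, 1.1)

The cyan capsule was at about (13.2, 2.1) and moved to about (10.1, 3.2).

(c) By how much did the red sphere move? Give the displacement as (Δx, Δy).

(1.4, -2.0)

From the two frames, the red sphere sits at roughly (6.5, 4.6) before and (7.9, 2.6) after.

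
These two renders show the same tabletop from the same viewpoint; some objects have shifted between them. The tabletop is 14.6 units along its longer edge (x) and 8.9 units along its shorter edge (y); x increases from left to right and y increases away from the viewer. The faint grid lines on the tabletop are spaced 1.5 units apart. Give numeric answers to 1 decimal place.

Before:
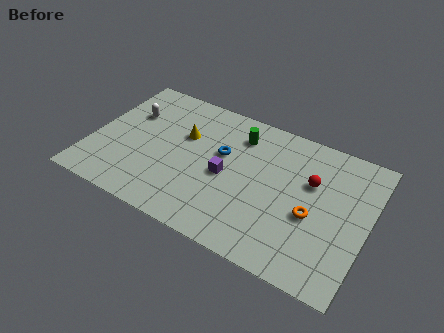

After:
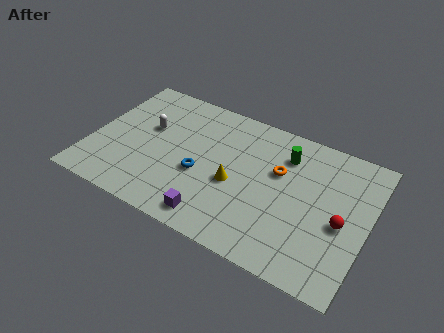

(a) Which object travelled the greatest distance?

the yellow cone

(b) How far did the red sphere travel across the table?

2.5

The red sphere moved from about (11.5, 5.7) to (13.3, 3.9), a distance of √(1.8² + 1.8²) ≈ 2.5.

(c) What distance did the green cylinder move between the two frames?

2.5

The green cylinder moved from about (7.5, 7.0) to (10.0, 6.8), a distance of √(2.5² + 0.2²) ≈ 2.5.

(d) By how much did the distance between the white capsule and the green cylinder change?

+1.4

The distance was about 5.9 in the first image and 7.3 in the second, so they moved 1.4 units further apart.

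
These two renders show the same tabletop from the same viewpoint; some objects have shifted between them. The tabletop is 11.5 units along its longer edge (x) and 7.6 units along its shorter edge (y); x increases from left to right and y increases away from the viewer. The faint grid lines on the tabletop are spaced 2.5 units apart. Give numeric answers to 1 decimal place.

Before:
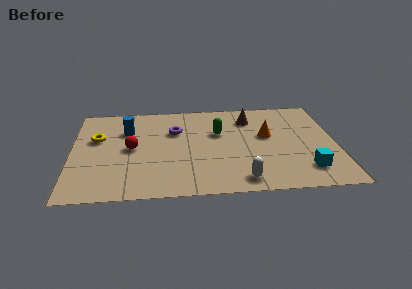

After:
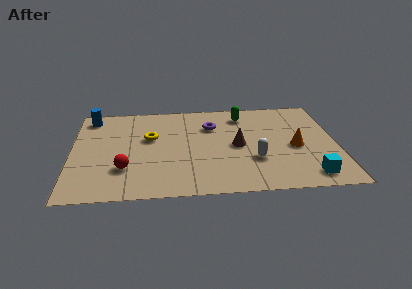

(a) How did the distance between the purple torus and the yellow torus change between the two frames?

-0.6

Before: roughly 3.4 units apart; after: 2.8. That's 0.6 units closer together.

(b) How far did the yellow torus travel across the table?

2.3

From (1.1, 4.7) to (3.4, 4.6), the yellow torus covered √(2.3² + 0.1²) ≈ 2.3 units.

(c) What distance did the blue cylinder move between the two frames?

2.0

The blue cylinder was near (2.4, 5.3) before and (0.8, 6.5) after, so it travelled √(1.6² + 1.2²) ≈ 2.0 units.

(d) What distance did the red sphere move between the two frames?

1.6

The red sphere moved from about (2.6, 3.8) to (2.3, 2.2), a distance of √(0.3² + 1.6²) ≈ 1.6.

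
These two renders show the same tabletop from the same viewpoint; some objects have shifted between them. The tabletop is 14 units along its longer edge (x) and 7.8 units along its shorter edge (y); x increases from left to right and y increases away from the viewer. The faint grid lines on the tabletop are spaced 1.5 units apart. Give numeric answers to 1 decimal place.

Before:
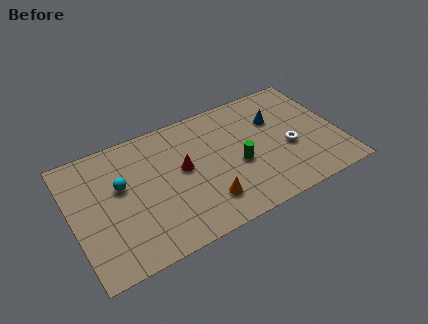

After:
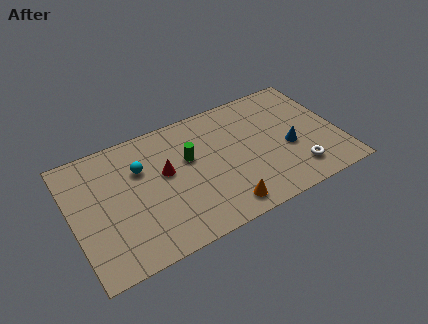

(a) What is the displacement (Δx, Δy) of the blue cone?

(0.4, -2.1)

From the two frames, the blue cone sits at roughly (10.9, 5.3) before and (11.3, 3.2) after.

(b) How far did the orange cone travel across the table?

1.1

The orange cone was near (6.7, 1.8) before and (7.5, 1.1) after, so it travelled √(0.8² + 0.7²) ≈ 1.1 units.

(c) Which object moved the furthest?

the green cylinder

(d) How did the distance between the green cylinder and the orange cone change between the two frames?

+1.5

Before: roughly 2.4 units apart; after: 3.9. That's 1.5 units further apart.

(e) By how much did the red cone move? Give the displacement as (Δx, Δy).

(-0.9, 0.2)

The red cone was at about (5.8, 4.3) and moved to about (4.9, 4.5).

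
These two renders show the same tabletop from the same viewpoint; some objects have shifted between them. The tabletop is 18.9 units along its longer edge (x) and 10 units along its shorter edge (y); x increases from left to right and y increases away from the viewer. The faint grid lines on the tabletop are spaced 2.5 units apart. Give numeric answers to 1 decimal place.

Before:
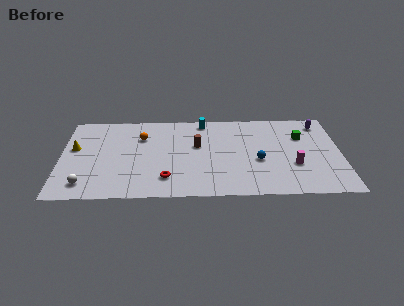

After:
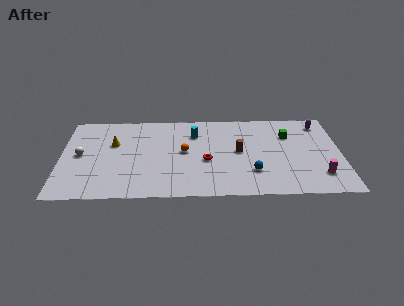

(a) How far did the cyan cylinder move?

1.6

The cyan cylinder moved from about (9.6, 8.9) to (9.0, 7.4), a distance of √(0.6² + 1.5²) ≈ 1.6.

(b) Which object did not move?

the purple capsule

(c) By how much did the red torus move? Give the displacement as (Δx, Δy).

(2.7, 2.0)

From the two frames, the red torus sits at roughly (7.1, 2.2) before and (9.8, 4.2) after.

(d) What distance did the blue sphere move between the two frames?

1.4

The blue sphere was near (13.3, 4.1) before and (12.9, 2.8) after, so it travelled √(0.4² + 1.3²) ≈ 1.4 units.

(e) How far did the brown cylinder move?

2.9

The brown cylinder moved from about (9.2, 6.0) to (12.0, 5.2), a distance of √(2.8² + 0.8²) ≈ 2.9.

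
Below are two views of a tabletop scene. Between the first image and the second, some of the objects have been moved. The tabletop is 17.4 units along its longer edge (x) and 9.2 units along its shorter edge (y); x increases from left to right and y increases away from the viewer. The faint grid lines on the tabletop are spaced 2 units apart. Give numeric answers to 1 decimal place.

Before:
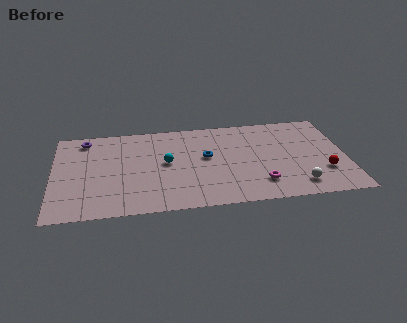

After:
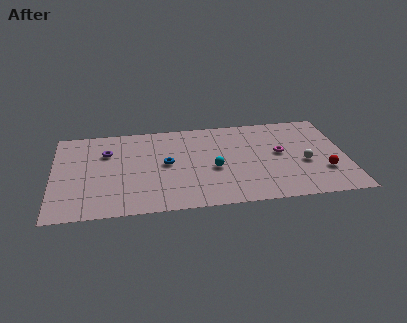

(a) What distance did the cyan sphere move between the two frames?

3.0

The cyan sphere was near (6.7, 4.9) before and (9.5, 3.9) after, so it travelled √(2.8² + 1.0²) ≈ 3.0 units.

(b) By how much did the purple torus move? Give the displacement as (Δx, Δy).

(1.3, -1.5)

From the two frames, the purple torus sits at roughly (1.9, 7.9) before and (3.2, 6.4) after.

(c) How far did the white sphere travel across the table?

2.3

The white sphere was near (14.4, 1.6) before and (14.9, 3.8) after, so it travelled √(0.5² + 2.2²) ≈ 2.3 units.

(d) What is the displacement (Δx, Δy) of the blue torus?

(-2.4, -0.4)

The blue torus was at about (9.1, 5.2) and moved to about (6.7, 4.8).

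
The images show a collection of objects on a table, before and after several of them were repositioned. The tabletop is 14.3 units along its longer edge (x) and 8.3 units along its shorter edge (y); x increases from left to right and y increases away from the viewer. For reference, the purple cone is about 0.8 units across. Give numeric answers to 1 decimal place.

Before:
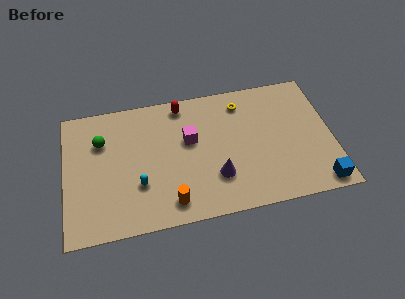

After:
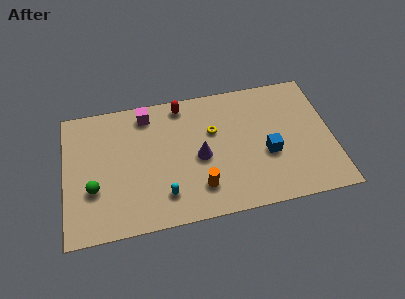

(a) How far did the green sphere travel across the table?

2.9

The green sphere was near (2.0, 5.8) before and (1.5, 2.9) after, so it travelled √(0.5² + 2.9²) ≈ 2.9 units.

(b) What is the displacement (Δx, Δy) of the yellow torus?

(-1.6, -1.5)

The yellow torus started near (9.6, 6.8) and ended near (8.0, 5.3).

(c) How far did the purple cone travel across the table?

1.6

From (8.0, 2.4) to (7.2, 3.8), the purple cone covered √(0.8² + 1.4²) ≈ 1.6 units.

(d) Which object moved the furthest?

the blue cube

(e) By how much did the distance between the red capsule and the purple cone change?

-1.6

They were about 5.2 units apart before and 3.6 after — 1.6 units closer together.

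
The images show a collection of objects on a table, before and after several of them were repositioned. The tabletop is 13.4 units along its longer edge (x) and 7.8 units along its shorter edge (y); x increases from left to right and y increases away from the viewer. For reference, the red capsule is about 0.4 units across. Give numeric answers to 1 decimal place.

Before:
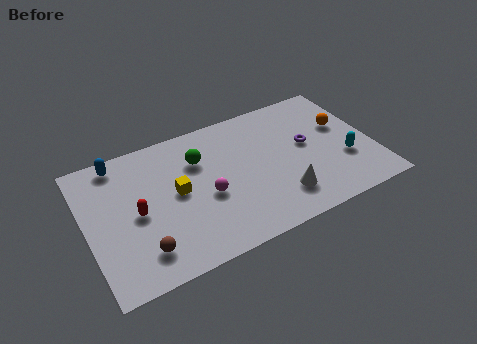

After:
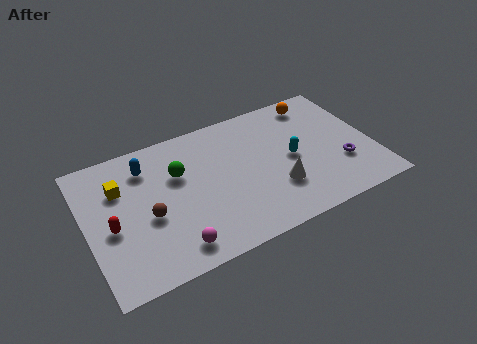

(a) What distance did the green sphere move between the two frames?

1.1

From (5.4, 5.5) to (4.4, 5.1), the green sphere covered √(1.0² + 0.4²) ≈ 1.1 units.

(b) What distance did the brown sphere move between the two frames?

1.8

The brown sphere moved from about (2.3, 1.6) to (2.8, 3.3), a distance of √(0.5² + 1.7²) ≈ 1.8.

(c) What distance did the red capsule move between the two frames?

1.2

The red capsule moved from about (2.3, 3.7) to (1.1, 3.4), a distance of √(1.2² + 0.3²) ≈ 1.2.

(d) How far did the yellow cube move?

2.8

The yellow cube was near (4.2, 4.1) before and (1.7, 5.4) after, so it travelled √(2.5² + 1.3²) ≈ 2.8 units.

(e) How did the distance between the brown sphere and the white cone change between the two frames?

-0.5

They were about 6.5 units apart before and 6.0 after — 0.5 units closer together.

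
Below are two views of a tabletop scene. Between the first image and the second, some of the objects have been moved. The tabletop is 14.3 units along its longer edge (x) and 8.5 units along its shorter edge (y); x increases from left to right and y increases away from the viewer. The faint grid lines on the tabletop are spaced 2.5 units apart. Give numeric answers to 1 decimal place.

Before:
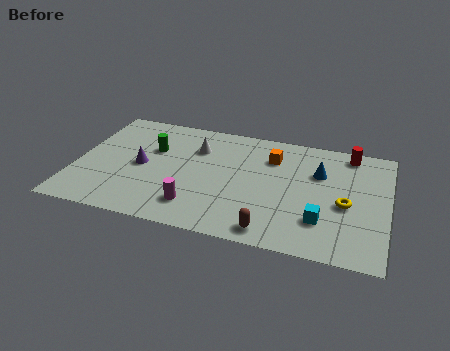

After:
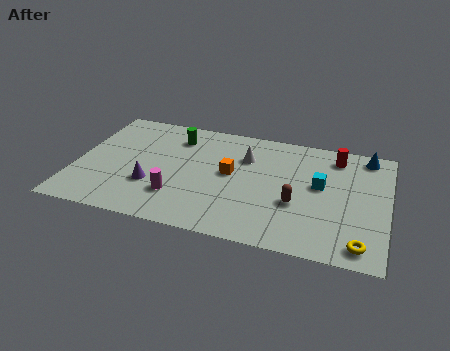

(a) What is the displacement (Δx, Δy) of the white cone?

(2.3, -0.1)

The white cone was at about (5.4, 6.1) and moved to about (7.7, 6.0).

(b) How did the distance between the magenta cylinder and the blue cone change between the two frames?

+3.2

The distance was about 6.7 in the first image and 9.9 in the second, so they moved 3.2 units further apart.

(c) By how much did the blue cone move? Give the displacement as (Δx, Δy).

(2.1, 1.8)

From the two frames, the blue cone sits at roughly (11.1, 5.7) before and (13.2, 7.5) after.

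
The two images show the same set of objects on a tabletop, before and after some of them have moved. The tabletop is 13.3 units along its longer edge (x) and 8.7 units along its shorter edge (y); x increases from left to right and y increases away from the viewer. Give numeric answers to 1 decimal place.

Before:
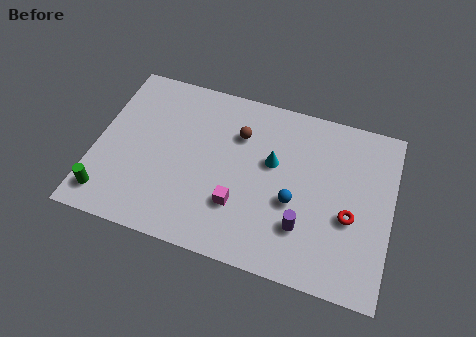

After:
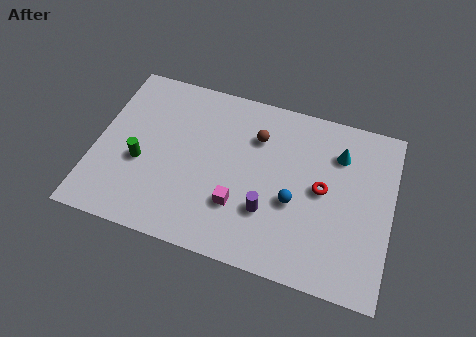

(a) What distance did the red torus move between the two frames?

1.6

From (11.5, 3.5) to (10.2, 4.5), the red torus covered √(1.3² + 1.0²) ≈ 1.6 units.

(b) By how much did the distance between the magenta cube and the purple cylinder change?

-1.6

Before: roughly 2.9 units apart; after: 1.3. That's 1.6 units closer together.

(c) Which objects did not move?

the blue sphere and the magenta cube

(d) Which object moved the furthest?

the cyan cone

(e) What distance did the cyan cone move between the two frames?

3.2

From (7.9, 5.2) to (10.8, 6.5), the cyan cone covered √(2.9² + 1.3²) ≈ 3.2 units.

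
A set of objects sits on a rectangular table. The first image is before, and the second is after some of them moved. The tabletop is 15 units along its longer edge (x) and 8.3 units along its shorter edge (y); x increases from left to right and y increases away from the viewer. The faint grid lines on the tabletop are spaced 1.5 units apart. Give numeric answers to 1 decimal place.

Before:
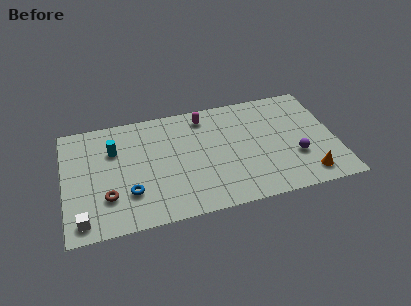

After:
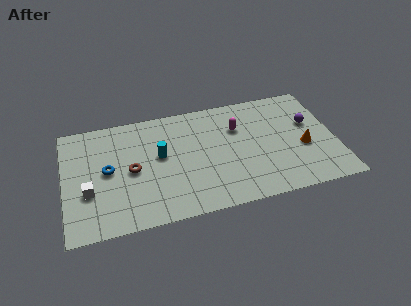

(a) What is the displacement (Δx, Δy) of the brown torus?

(1.4, 1.6)

The brown torus was at about (2.3, 2.4) and moved to about (3.7, 4.0).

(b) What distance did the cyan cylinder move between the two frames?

2.7

The cyan cylinder moved from about (2.8, 5.7) to (5.3, 4.7), a distance of √(2.5² + 1.0²) ≈ 2.7.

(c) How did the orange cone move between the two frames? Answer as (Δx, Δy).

(0.0, 2.1)

From the two frames, the orange cone sits at roughly (13.2, 1.3) before and (13.2, 3.4) after.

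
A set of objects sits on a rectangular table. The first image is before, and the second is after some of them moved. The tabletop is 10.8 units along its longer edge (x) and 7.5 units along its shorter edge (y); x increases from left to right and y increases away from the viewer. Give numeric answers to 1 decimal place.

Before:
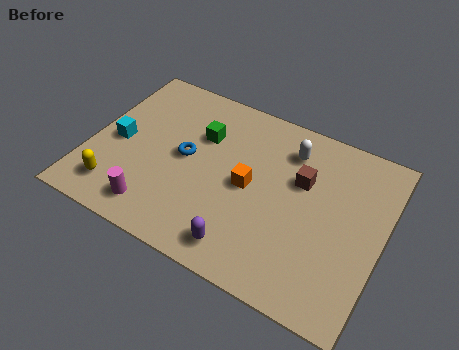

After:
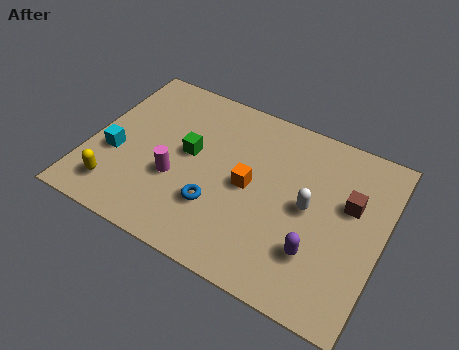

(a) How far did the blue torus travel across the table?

2.1

The blue torus moved from about (3.5, 3.9) to (4.9, 2.3), a distance of √(1.4² + 1.6²) ≈ 2.1.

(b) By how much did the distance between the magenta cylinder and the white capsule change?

-1.5

They were about 6.4 units apart before and 4.9 after — 1.5 units closer together.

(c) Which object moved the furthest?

the purple capsule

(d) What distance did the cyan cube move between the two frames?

0.6

The cyan cube moved from about (1.0, 3.5) to (1.0, 2.9), a distance of √(0.0² + 0.6²) ≈ 0.6.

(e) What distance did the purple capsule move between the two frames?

2.7

The purple capsule was near (6.1, 1.1) before and (8.6, 2.1) after, so it travelled √(2.5² + 1.0²) ≈ 2.7 units.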